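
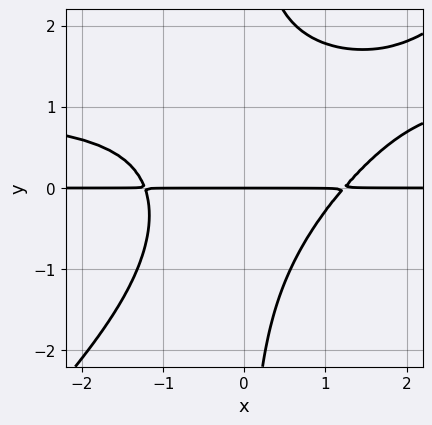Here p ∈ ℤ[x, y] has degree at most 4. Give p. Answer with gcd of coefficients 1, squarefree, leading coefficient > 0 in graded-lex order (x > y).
2*x^2*y^2 - 2*x*y^3 - 2*x^2*y + x*y^2 + 3*y

First, degree: a generic line meets the curve in up to 4 points, so deg p = 4.
Then, checking where it meets the axes: it meets the y-axis at y = 0 (among the integer gridlines); every point of the x-axis in the box is on the curve.
Finally, together with the visible shape, these determine p as stated.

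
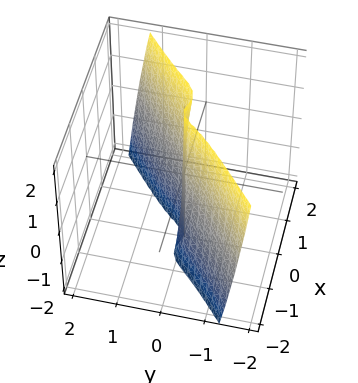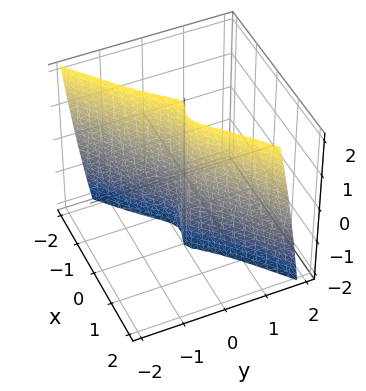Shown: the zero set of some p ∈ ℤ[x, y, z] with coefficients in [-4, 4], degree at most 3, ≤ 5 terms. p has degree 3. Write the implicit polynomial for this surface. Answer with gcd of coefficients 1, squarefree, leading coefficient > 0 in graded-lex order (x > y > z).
(a) Degree: no degree-2 surface has this shape, so deg p = 3.
(b) From the visible intercepts: the visible z-axis segment lies entirely on the surface; one x-axis crossing is at x = 0; one y-axis crossing is at y = 0.
(c) Putting this together gives p.

3*x^3 - 2*x^2*y - x^2*z - 3*y^3 - y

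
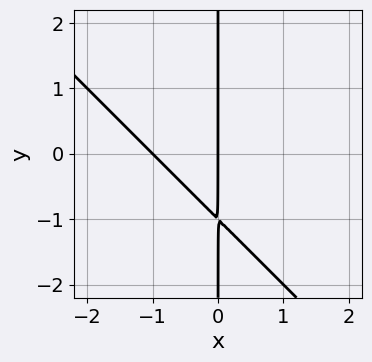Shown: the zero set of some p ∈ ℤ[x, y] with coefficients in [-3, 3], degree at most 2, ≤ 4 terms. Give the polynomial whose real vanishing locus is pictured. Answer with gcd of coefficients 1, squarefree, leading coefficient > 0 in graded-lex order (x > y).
x^2 + x*y + x

1. deg p = 2. The shape is more complex than any degree-1 curve.
2. Reading off the gridlines: the visible y-axis segment lies entirely on the curve; among the integer gridlines, it crosses the x-axis at x ∈ {-1, 0}.
3. Solving for integer coefficients yields p as stated.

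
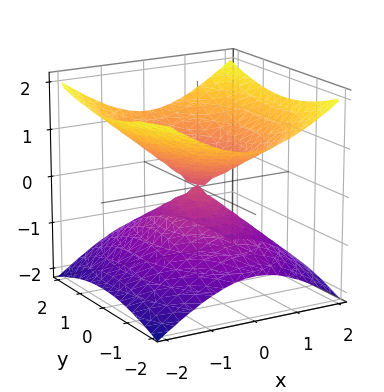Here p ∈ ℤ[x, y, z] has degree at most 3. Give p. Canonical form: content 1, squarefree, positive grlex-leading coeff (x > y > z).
1. Degree: two nappes meeting at a single point; a quadric, so deg p = 2.
2. Symmetries: it's symmetric under y → −y, forcing even powers of y; mirror symmetry x ↦ −x ⇒ only even powers of x; the z ↦ −z reflection is a symmetry, so z appears only in even powers.
3. From the axis intercepts and sections: one x-axis crossing is at x = 0; it meets the z-axis at z = 0 (among the integer gridlines); it meets the y-axis at y = 0 (among the integer gridlines).
4. Assembling these constraints gives the stated polynomial.

2*x^2 + y^2 - 3*z^2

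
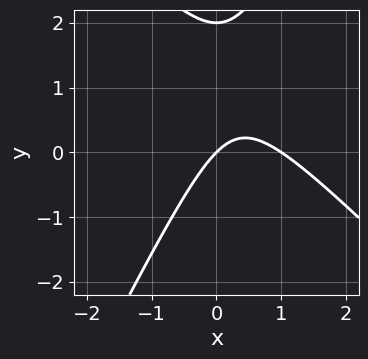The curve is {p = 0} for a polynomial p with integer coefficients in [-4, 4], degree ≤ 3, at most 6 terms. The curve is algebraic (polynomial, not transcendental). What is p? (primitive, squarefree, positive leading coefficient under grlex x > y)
1. Degree: the shape is more complex than any degree-1 curve, so deg p = 2.
2. From the axis intercepts and sections: the x-axis gridline crossings are at x ∈ {0, 1}; among the integer gridlines, it crosses the y-axis at y ∈ {0, 2}.
3. Fitting integer coefficients to these (and the overall shape) gives p.

2*x^2 + x*y - y^2 - 2*x + 2*y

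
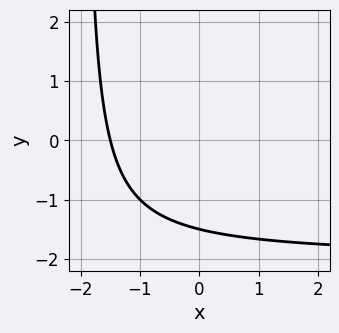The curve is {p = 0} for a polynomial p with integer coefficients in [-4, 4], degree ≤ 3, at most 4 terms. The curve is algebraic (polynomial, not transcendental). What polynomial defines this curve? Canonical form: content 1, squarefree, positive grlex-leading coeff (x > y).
x*y + 2*x + 2*y + 3

1. The degree is 2 — a generic line meets the curve in up to 2 points.
2. Matching integer coefficients to the picture gives p.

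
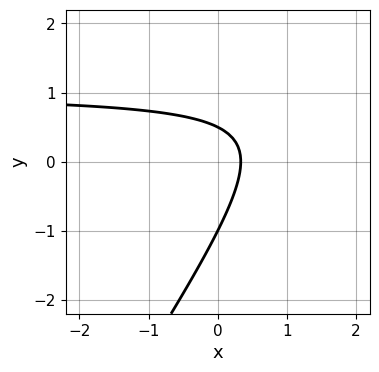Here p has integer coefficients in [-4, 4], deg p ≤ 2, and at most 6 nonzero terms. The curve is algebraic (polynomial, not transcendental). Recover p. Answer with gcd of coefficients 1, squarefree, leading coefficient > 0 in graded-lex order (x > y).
1. The degree is 2 — the shape is more complex than any degree-1 curve.
2. Checking where it meets the axes: it meets the y-axis at y = -1 (among the integer gridlines).
3. Fitting integer coefficients to these (and the overall shape) gives p.

3*x*y - 2*y^2 - 3*x - y + 1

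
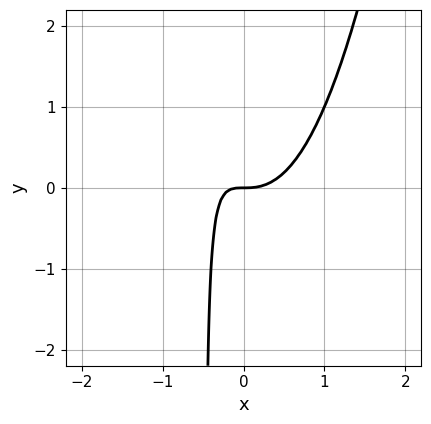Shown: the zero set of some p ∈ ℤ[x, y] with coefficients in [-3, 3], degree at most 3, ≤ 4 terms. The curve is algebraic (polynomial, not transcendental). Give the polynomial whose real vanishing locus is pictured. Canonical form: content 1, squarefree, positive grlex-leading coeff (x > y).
First, the degree is 3 — no degree-2 curve has this shape.
Next, reading off the gridlines: one x-axis crossing is at x = 0; it meets the y-axis at y = 0 (among the integer gridlines).
Finally, the integer polynomial consistent with all of this is the stated p.

3*x^3 - 2*x*y - y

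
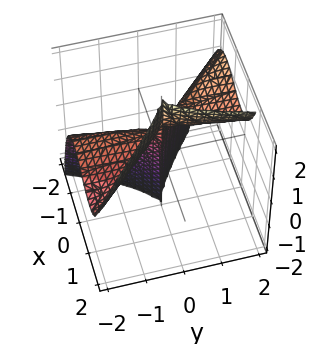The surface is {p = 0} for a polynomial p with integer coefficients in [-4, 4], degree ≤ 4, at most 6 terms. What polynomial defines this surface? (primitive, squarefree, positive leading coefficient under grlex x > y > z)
3*x^3 + 3*x^2*y - 2*y^2*z + 2*y^2

The degree is 3 — the shape is more complex than any degree-2 surface.
Checking where it meets the axes: it meets the x-axis at x = 0 (among the integer gridlines); it meets the y-axis at y = 0 (among the integer gridlines); the visible z-axis segment lies entirely on the surface.
Assembling these constraints gives the stated polynomial.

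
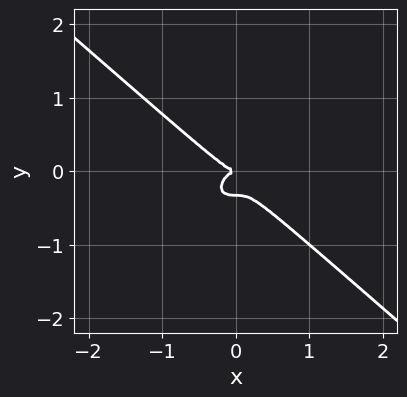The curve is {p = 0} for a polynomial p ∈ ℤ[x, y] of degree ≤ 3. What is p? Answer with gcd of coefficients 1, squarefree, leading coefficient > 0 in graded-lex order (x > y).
deg p = 3.
From the axis intercepts and sections: it meets the y-axis at y = 0 (among the integer gridlines); one x-axis crossing is at x = 0.
Matching integer coefficients to the picture gives p.

2*x^3 + 3*y^3 + y^2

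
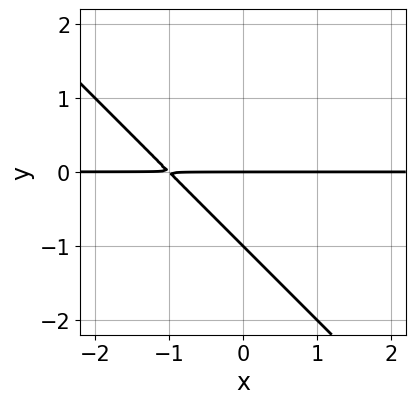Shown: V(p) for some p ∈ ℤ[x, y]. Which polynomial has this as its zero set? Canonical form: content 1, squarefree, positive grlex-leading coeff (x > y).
x*y + y^2 + y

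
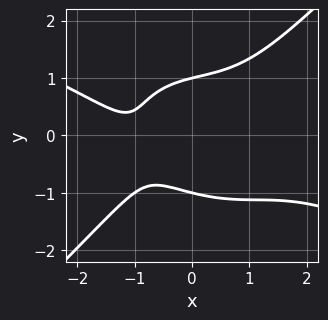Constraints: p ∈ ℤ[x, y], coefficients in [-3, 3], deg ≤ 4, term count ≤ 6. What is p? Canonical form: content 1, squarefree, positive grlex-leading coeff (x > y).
First, degree: a generic line meets the curve in up to 4 points, so deg p = 4.
Then, observable constraints: among the integer gridlines, it crosses the y-axis at y ∈ {-1, 1}; no x-intercept at any integer in the box.
Finally, the integer polynomial consistent with all of this is the stated p.

x^4 + 2*x^3*y - 3*y^4 + 3*x + 3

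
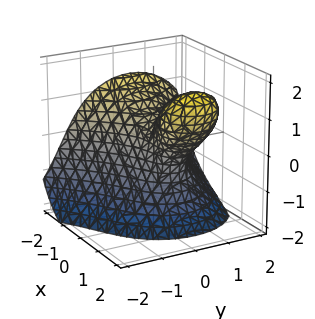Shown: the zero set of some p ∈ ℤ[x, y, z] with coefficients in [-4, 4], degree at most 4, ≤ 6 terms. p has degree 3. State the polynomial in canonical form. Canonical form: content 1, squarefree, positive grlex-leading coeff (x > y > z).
x^3 + z^3 - 3*x*z + 3*y^2 - 3*y

The degree is 3 — a generic line meets the surface in up to 3 points.
Reading off the gridlines: the y-axis gridline crossings are at y ∈ {0, 1}; it meets the x-axis at x = 0 (among the integer gridlines).
The integer polynomial consistent with all of this is the stated p.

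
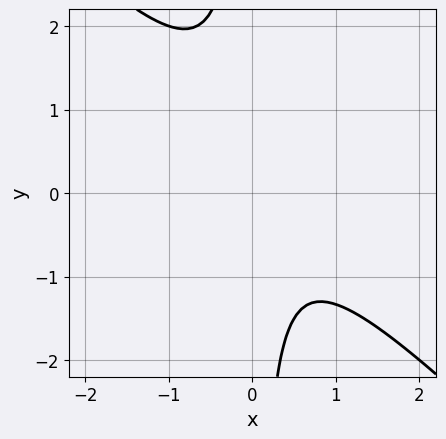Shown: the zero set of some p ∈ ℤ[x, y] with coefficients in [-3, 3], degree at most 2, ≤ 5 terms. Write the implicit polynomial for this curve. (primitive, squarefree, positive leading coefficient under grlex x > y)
First, the degree is 2 — the shape is more complex than any degree-1 curve.
Then, observable constraints: no x-intercept at any integer in the box; it misses every integer gridline on the y-axis.
Finally, solving for integer coefficients yields p as stated.

3*x^2 + 3*x*y - x + 2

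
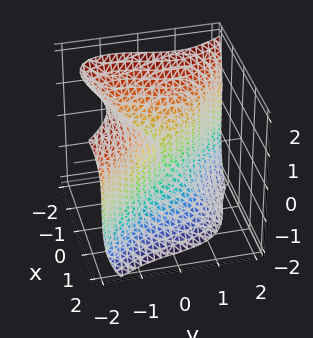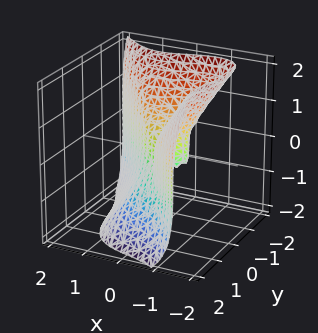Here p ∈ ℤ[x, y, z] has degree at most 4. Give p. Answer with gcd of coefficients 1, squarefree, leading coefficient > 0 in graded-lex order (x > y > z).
3*x^3 + 2*y^3 + z^3 + 3*x*y

Degree: no degree-2 surface has this shape, so deg p = 3.
From the axis intercepts and sections: it crosses the z-axis at the gridline z = 0; it crosses the x-axis at the gridline x = 0; it meets the y-axis at y = 0 (among the integer gridlines).
Putting this together gives p.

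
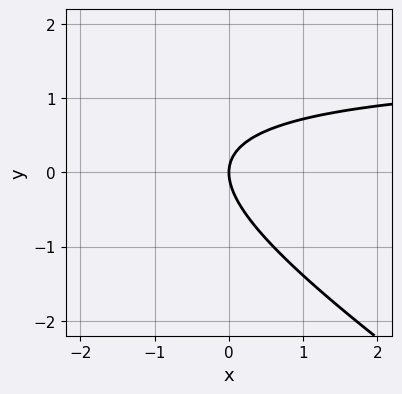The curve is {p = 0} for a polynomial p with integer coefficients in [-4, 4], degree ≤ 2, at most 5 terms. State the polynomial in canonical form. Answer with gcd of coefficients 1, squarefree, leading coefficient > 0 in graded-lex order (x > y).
2*x*y + 3*y^2 - 3*x

First, degree: the shape is more complex than any degree-1 curve, so deg p = 2.
Then, from the axis intercepts and sections: it meets the x-axis at x = 0 (among the integer gridlines); it meets the y-axis at y = 0 (among the integer gridlines).
Finally, fitting integer coefficients to these (and the overall shape) gives p.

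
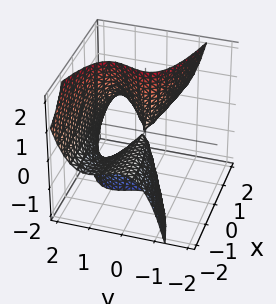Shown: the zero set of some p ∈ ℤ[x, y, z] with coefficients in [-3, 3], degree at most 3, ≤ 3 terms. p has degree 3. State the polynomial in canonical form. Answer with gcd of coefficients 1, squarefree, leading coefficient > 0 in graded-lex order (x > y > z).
1. The degree is 3 — a generic line meets the surface in up to 3 points.
2. From the visible intercepts: the visible x-axis segment lies entirely on the surface; the visible z-axis segment lies entirely on the surface.
3. Putting this together gives p.

2*y^3 + 2*x*z - 3*y^2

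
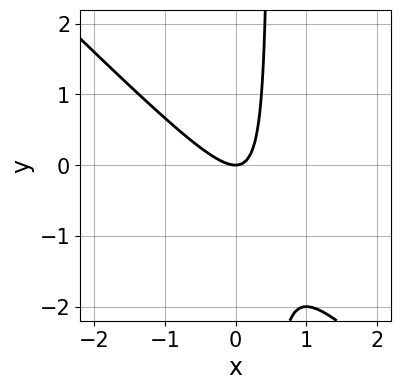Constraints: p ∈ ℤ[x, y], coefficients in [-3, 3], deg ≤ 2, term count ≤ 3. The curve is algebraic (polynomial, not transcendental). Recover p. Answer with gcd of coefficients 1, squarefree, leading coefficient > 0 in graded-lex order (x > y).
2*x^2 + 2*x*y - y

(a) deg p = 2. A generic line meets the curve in up to 2 points.
(b) Observable constraints: it crosses the x-axis at the gridline x = 0; it crosses the y-axis at the gridline y = 0.
(c) These observations pin down the coefficients.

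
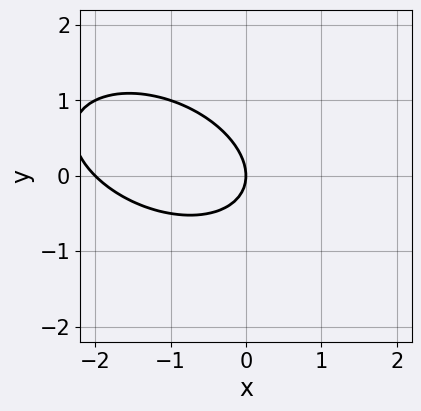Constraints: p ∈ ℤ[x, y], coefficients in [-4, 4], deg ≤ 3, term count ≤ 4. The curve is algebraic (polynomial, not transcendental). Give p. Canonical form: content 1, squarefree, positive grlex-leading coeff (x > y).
(a) The degree is 2 — the shape is more complex than any degree-1 curve.
(b) Against the integer gridlines: among the integer gridlines, it crosses the x-axis at x ∈ {-2, 0}; it crosses the y-axis at the gridline y = 0.
(c) The integer polynomial consistent with all of this is the stated p.

x^2 + x*y + 2*y^2 + 2*x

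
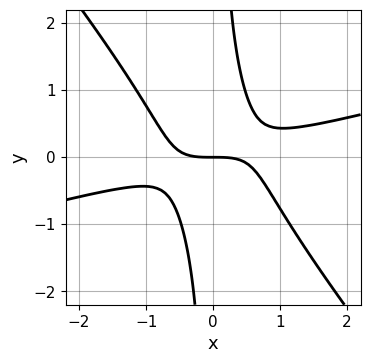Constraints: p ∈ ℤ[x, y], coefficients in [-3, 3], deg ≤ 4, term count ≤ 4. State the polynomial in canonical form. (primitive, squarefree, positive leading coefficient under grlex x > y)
First, degree: the shape is more complex than any degree-2 curve, so deg p = 3.
Then, against the integer gridlines: one x-axis crossing is at x = 0; it crosses the y-axis at the gridline y = 0.
Finally, putting this together gives p.

x^3 - 3*x^2*y - 3*x*y^2 + 2*y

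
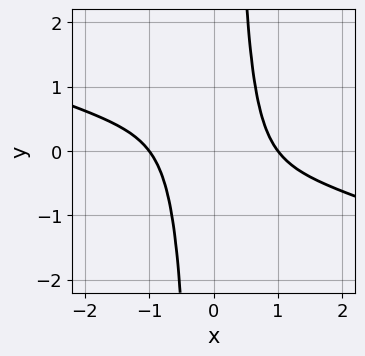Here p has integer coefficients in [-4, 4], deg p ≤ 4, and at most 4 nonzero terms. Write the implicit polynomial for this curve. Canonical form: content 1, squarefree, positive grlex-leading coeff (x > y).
(a) Degree: a generic line meets the curve in up to 4 points, so deg p = 4.
(b) Observable constraints: it misses every integer gridline on the y-axis; the x-axis gridline crossings are at x ∈ {-1, 1}.
(c) Assembling these constraints gives the stated polynomial.

x^4 + 3*x^3*y - 1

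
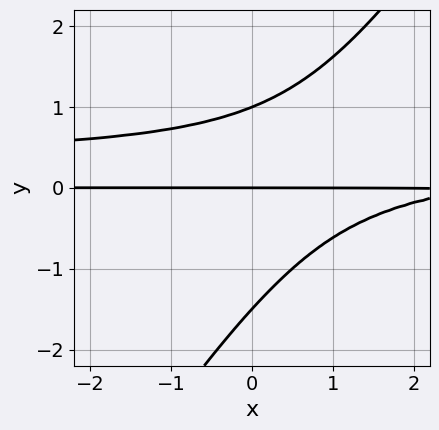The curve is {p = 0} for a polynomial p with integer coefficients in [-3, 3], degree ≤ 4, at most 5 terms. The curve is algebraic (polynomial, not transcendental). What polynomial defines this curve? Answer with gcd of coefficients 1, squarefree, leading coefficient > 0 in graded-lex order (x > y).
Degree: the shape is more complex than any degree-2 curve, so deg p = 3.
Reading off the gridlines: among the integer gridlines, it crosses the y-axis at y ∈ {0, 1}; every point of the x-axis in the box is on the curve.
Fitting integer coefficients to these (and the overall shape) gives p.

3*x*y^2 - 2*y^3 - x*y - y^2 + 3*y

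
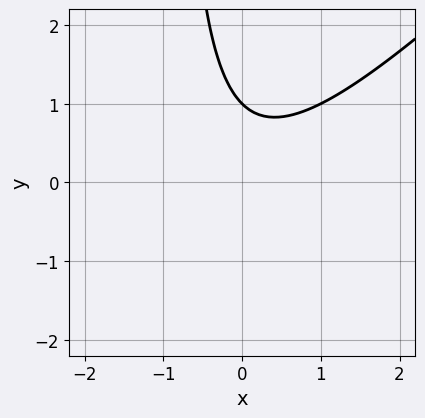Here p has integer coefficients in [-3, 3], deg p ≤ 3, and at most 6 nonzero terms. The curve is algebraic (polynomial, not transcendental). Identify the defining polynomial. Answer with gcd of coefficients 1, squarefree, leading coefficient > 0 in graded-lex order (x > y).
First, degree: the shape is more complex than any degree-1 curve, so deg p = 2.
Then, from the axis intercepts and sections: it misses every integer gridline on the x-axis; it crosses the y-axis at the gridline y = 1.
Finally, matching integer coefficients to the picture gives p.

x^2 - x*y - y + 1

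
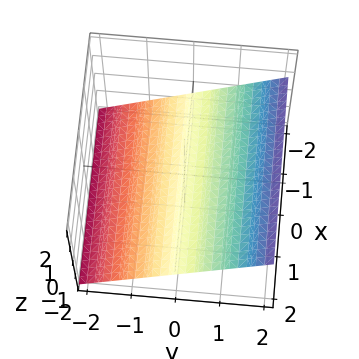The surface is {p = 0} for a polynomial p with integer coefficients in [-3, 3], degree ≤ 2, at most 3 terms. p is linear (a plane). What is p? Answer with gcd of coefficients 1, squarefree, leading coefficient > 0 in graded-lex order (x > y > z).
First, deg p = 1. Every cross-section is a straight line — this is a plane.
Then, from the visible intercepts: it crosses the y-axis at the gridline y = 1; it misses every integer gridline on the x-axis.
Finally, assembling these constraints gives the stated polynomial.

2*y - 3*z - 2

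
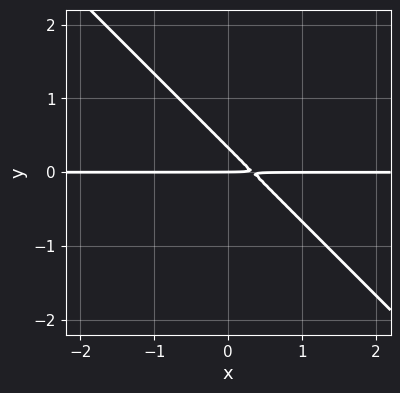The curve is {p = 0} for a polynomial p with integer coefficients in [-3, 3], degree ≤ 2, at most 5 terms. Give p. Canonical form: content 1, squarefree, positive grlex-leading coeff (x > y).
First, the degree is 2 — the shape is more complex than any degree-1 curve.
Then, from the axis intercepts and sections: the visible x-axis segment lies entirely on the curve; one y-axis crossing is at y = 0.
Finally, the integer polynomial consistent with all of this is the stated p.

3*x*y + 3*y^2 - y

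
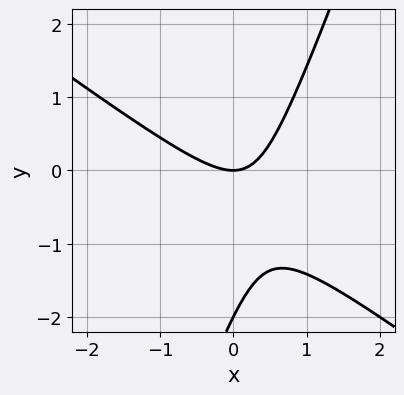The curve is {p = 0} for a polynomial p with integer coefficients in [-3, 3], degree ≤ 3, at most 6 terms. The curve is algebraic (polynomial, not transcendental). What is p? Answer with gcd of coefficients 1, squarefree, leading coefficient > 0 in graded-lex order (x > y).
1. The degree is 2 — a generic line meets the curve in up to 2 points.
2. Reading off the gridlines: it crosses the x-axis at the gridline x = 0; the y-axis gridline crossings are at y ∈ {-2, 0}.
3. Fitting integer coefficients to these (and the overall shape) gives p.

2*x^2 + 2*x*y - y^2 - 2*y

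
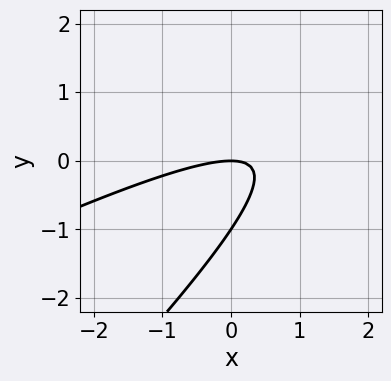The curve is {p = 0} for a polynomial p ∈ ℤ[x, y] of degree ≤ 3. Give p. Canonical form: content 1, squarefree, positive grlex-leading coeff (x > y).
x^2 - 3*x*y + 2*y^2 + 2*y

First, deg p = 2. A generic line meets the curve in up to 2 points.
Next, against the integer gridlines: among the integer gridlines, it crosses the y-axis at y ∈ {-1, 0}; it crosses the x-axis at the gridline x = 0.
Finally, together with the visible shape, these determine p as stated.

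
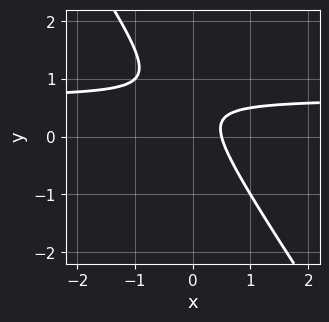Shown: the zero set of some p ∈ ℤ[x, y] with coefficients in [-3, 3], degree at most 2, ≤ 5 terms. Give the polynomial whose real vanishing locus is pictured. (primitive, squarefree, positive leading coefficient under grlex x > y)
3*x*y + 2*y^2 - 2*x - 2*y + 1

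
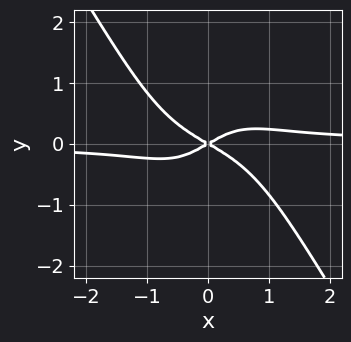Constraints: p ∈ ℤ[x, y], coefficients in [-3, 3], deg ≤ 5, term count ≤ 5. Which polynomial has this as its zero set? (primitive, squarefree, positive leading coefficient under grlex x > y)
Degree: a generic line meets the curve in up to 4 points, so deg p = 4.
Checking where it meets the axes: it crosses the y-axis at the gridline y = 0; one x-axis crossing is at x = 0.
Matching integer coefficients to the picture gives p.

3*x^3*y + 2*x^2*y^2 - x^2 + 3*y^2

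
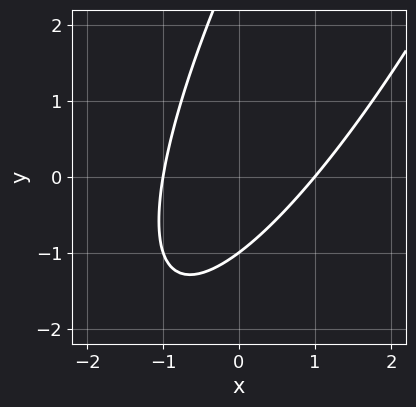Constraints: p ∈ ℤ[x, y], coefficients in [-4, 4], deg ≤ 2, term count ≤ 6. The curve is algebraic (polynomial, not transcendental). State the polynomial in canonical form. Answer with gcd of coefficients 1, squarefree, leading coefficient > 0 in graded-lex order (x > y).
3*x^2 - 3*x*y + y^2 - 2*y - 3

deg p = 2. No degree-1 curve has this shape.
From the visible intercepts: the x-axis gridline crossings are at x ∈ {-1, 1}; it meets the y-axis at y = -1 (among the integer gridlines).
Assembling these constraints gives the stated polynomial.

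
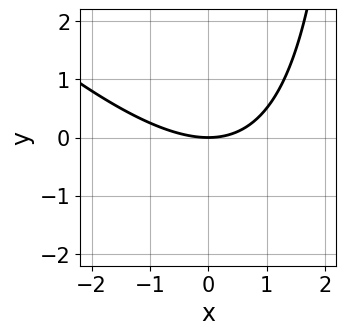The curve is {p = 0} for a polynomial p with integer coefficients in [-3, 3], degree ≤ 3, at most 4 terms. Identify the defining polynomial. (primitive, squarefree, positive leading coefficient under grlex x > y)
1. The degree is 2 — no degree-1 curve has this shape.
2. Observable constraints: it meets the y-axis at y = 0 (among the integer gridlines); it meets the x-axis at x = 0 (among the integer gridlines).
3. Assembling these constraints gives the stated polynomial.

x^2 + x*y - 3*y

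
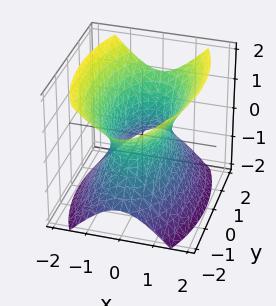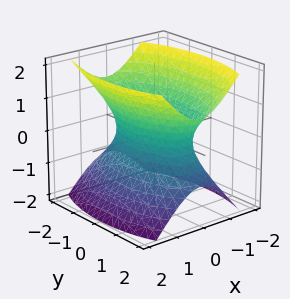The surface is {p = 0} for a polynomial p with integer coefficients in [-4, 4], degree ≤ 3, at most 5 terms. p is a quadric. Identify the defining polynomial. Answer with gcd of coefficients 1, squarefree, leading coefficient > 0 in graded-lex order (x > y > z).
First, degree: an hourglass — one-sheet hyperboloid; a quadric, so deg p = 2.
Then, symmetries: mirror symmetry z ↦ −z ⇒ only even powers of z; mirror symmetry y ↦ −y ⇒ only even powers of y; the x ↦ −x reflection is a symmetry, so x appears only in even powers.
Then, observable constraints: no z-intercept at any integer in the box.
Finally, assembling these constraints gives the stated polynomial.

3*x^2 + y^2 - 2*z^2 - 2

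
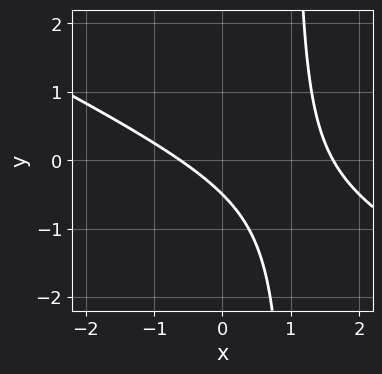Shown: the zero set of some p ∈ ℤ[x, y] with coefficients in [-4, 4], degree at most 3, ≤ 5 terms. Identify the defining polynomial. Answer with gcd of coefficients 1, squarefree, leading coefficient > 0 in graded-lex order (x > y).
x^2 + 2*x*y - x - 2*y - 1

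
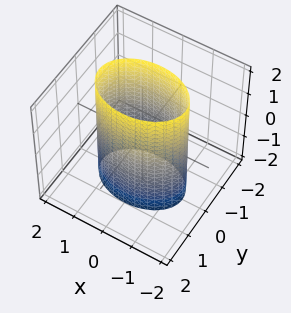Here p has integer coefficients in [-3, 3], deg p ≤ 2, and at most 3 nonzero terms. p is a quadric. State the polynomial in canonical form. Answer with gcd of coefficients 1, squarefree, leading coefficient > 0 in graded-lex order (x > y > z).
x^2 + 2*y^2 - 2

1. deg p = 2. A cylinder; a quadric.
2. Symmetries: mirror symmetry y ↦ −y ⇒ only even powers of y; mirror symmetry x ↦ −x ⇒ only even powers of x; it's symmetric under z → −z, forcing even powers of z.
3. Reading off the gridlines: the y-axis gridline crossings are at y ∈ {-1, 1}; it misses every integer gridline on the z-axis.
4. Matching integer coefficients to the picture gives p.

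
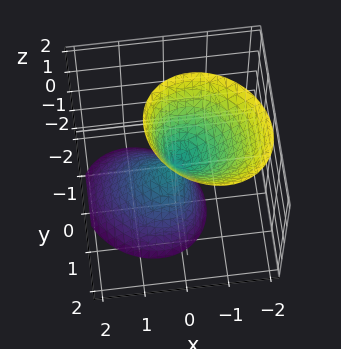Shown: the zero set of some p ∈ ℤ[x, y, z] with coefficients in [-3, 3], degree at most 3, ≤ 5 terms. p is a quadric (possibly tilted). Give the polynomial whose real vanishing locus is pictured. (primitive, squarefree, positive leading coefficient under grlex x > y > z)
First, I count 2 distinct pieces.
Next, the degree is 2 — the shape is more complex than any degree-1 surface.
Then, against the integer gridlines: it crosses the y-axis at the gridline y = 0; one z-axis crossing is at z = 0; it crosses the x-axis at the gridline x = 0.
Finally, these observations pin down the coefficients.

3*x^2 + x*y + 2*x*z + 3*y^2 - z^2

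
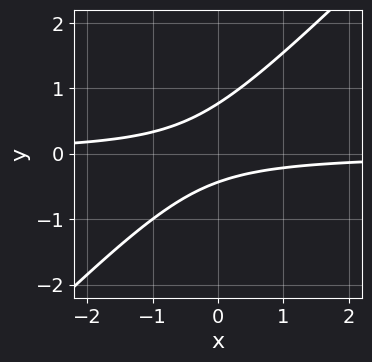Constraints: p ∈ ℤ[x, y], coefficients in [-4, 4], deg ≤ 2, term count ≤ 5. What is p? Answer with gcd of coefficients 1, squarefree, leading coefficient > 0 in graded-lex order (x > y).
3*x*y - 3*y^2 + y + 1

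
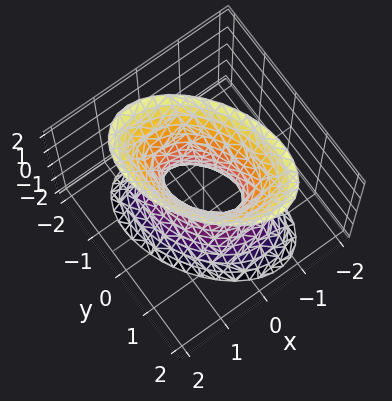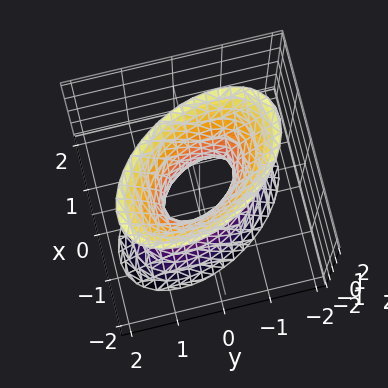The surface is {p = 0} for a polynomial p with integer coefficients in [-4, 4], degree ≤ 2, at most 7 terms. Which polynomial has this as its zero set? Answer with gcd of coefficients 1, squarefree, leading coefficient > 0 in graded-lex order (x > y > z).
3*x^2 + 2*x*y + 2*y^2 - z^2 - 1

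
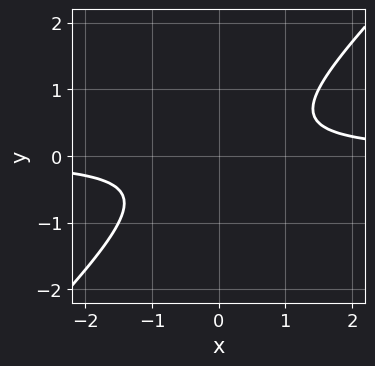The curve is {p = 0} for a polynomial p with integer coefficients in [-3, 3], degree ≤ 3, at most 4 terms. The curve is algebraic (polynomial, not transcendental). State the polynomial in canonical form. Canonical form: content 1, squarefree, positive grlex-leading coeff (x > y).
2*x*y - 2*y^2 - 1

(a) The degree is 2 — no degree-1 curve has this shape.
(b) Against the integer gridlines: no y-intercept at any integer in the box; the curve avoids every integer x-axis point in the box.
(c) The integer polynomial consistent with all of this is the stated p.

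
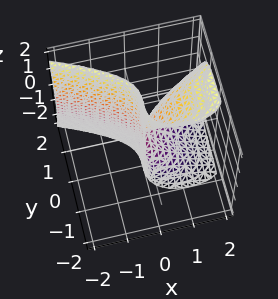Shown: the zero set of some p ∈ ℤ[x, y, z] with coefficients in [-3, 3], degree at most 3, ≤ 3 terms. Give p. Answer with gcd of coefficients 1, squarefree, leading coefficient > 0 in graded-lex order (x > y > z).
First, the degree is 3 — the shape is more complex than any degree-2 surface.
Next, from the visible intercepts: every point of the z-axis in the box is on the surface; it meets the y-axis at y = 0 (among the integer gridlines); it crosses the x-axis at the gridline x = 0.
Finally, assembling these constraints gives the stated polynomial.

x*z^2 + 3*y^3 - 2*x^2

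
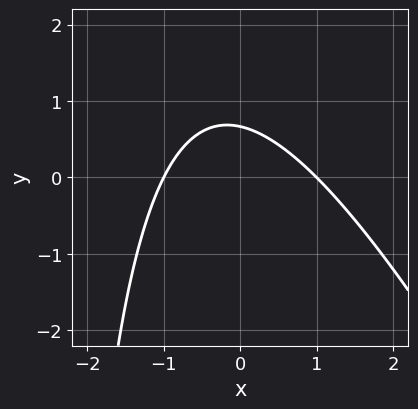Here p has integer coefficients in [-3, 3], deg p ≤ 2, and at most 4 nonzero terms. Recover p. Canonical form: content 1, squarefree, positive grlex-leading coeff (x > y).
1. deg p = 2. A generic line meets the curve in up to 2 points.
2. Checking where it meets the axes: the x-axis gridline crossings are at x ∈ {-1, 1}.
3. Fitting integer coefficients to these (and the overall shape) gives p.

2*x^2 + x*y + 3*y - 2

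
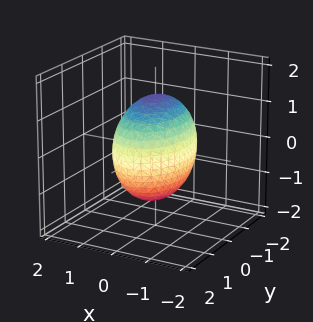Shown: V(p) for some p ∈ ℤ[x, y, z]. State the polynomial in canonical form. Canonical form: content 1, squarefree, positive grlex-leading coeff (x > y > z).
2*x^2 + y^2 + z^2 - 2

The degree is 2 — bounded and convex; a quadric.
Symmetries: mirror symmetry y ↦ −y ⇒ only even powers of y; the z ↦ −z reflection is a symmetry, so z appears only in even powers; mirror symmetry x ↦ −x ⇒ only even powers of x.
Against the integer gridlines: the x-axis gridline crossings are at x ∈ {-1, 1}.
Assembling these constraints gives the stated polynomial.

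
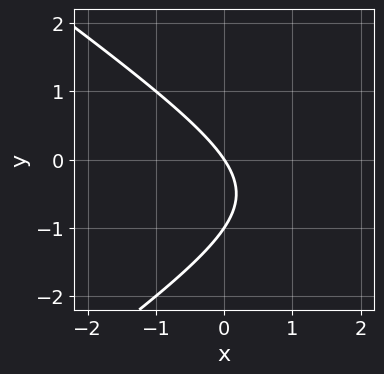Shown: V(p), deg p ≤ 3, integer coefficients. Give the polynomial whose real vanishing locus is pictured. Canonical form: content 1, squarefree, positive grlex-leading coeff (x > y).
First, deg p = 2. A generic line meets the curve in up to 2 points.
Then, reading off the gridlines: it meets the x-axis at x = 0 (among the integer gridlines); the y-axis gridline crossings are at y ∈ {-1, 0}.
Finally, these observations pin down the coefficients.

x^2 - 2*y^2 - 3*x - 2*y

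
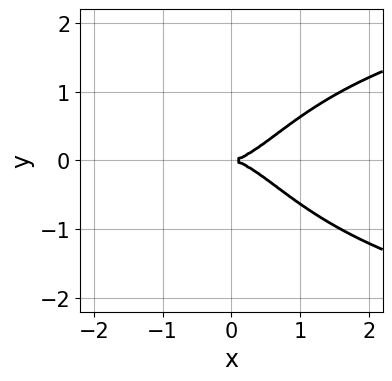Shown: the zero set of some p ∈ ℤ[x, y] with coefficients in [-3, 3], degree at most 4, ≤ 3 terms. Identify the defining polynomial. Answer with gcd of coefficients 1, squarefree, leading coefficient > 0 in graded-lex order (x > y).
The degree is 4 — a generic line meets the curve in up to 4 points.
Symmetries: it's symmetric under y → −y, forcing even powers of y.
Against the integer gridlines: it meets the y-axis at y = 0 (among the integer gridlines); one x-axis crossing is at x = 0.
Matching integer coefficients to the picture gives p.

2*x^2*y^2 - 2*x^3 + 3*y^2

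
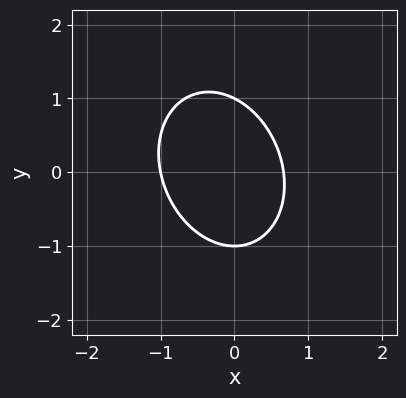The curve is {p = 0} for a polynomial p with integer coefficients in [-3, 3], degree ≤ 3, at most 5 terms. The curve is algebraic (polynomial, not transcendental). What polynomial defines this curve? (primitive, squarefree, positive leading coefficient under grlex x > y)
3*x^2 + x*y + 2*y^2 + x - 2

1. Degree: a generic line meets the curve in up to 2 points, so deg p = 2.
2. From the visible intercepts: the y-axis gridline crossings are at y ∈ {-1, 1}; one x-axis crossing is at x = -1.
3. Fitting integer coefficients to these (and the overall shape) gives p.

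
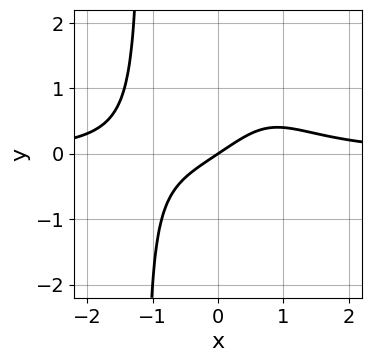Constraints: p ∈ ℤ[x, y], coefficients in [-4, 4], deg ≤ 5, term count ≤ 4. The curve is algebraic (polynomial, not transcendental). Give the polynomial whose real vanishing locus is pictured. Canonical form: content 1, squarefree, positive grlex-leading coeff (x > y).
2*x^3*y - 2*x + 3*y

The degree is 4 — no degree-3 curve has this shape.
Reading off the gridlines: it meets the x-axis at x = 0 (among the integer gridlines); it crosses the y-axis at the gridline y = 0.
Together with the visible shape, these determine p as stated.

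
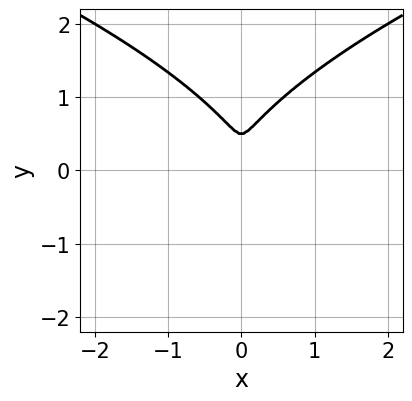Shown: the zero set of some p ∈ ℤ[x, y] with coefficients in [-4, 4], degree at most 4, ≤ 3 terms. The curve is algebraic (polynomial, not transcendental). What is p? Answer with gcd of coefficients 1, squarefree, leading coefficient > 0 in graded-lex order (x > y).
1. Degree: no degree-2 curve has this shape, so deg p = 3.
2. Symmetries: mirror symmetry x ↦ −x ⇒ only even powers of x.
3. Putting this together gives p.

2*y^3 - 3*x^2 - y^2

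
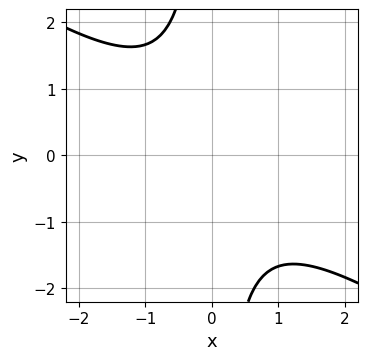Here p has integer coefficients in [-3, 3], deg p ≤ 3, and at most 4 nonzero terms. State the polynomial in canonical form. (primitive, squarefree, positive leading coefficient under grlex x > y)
First, degree: a generic line meets the curve in up to 2 points, so deg p = 2.
Then, against the integer gridlines: no x-intercept at any integer in the box; it misses every integer gridline on the y-axis.
Finally, the integer polynomial consistent with all of this is the stated p.

2*x^2 + 3*x*y + 3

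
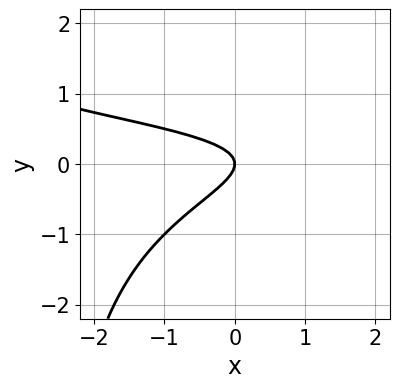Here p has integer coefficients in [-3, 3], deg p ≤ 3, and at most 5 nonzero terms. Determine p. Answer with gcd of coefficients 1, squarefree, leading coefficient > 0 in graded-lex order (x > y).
x*y^2 - x*y + 3*y^2 + x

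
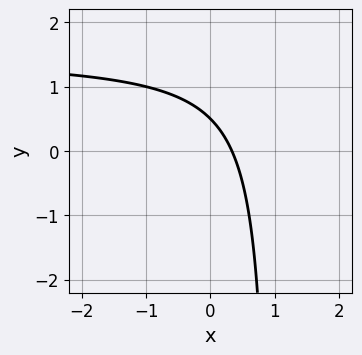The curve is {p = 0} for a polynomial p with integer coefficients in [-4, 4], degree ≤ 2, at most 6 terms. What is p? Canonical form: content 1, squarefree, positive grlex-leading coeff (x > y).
2*x*y - 3*x - 2*y + 1

First, degree: a generic line meets the curve in up to 2 points, so deg p = 2.
Finally, solving for integer coefficients yields p as stated.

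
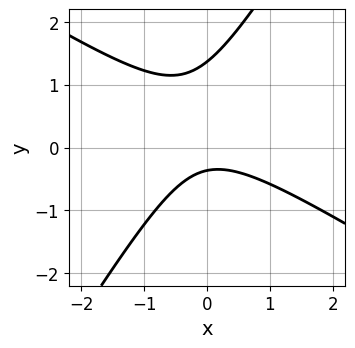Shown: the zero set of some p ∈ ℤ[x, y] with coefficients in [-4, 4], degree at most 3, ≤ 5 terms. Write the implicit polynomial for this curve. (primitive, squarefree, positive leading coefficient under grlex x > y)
1. deg p = 2.
2. Checking where it meets the axes: it misses every integer gridline on the x-axis.
3. Together with the visible shape, these determine p as stated.

2*x^2 + 2*x*y - 2*y^2 + 2*y + 1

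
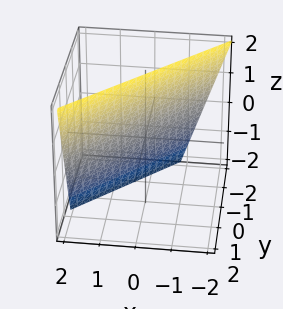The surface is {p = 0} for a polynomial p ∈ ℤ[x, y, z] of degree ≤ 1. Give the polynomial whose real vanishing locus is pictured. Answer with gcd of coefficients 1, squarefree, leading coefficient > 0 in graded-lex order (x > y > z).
First, degree: every cross-section is a straight line — this is a plane, so deg p = 1.
Then, from the axis intercepts and sections: it crosses the z-axis at the gridline z = 2.
Finally, matching integer coefficients to the picture gives p.

3*x - 3*y + z - 2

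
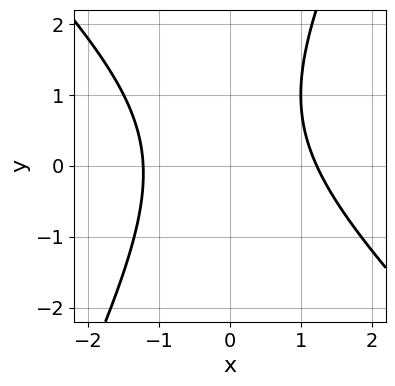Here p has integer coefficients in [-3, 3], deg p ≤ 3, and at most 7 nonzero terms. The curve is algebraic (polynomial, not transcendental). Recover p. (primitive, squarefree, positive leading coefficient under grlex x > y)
2*x^2 + x*y - y^2 + y - 3

(a) The degree is 2 — no degree-1 curve has this shape.
(b) Against the integer gridlines: it misses every integer gridline on the y-axis.
(c) The integer polynomial consistent with all of this is the stated p.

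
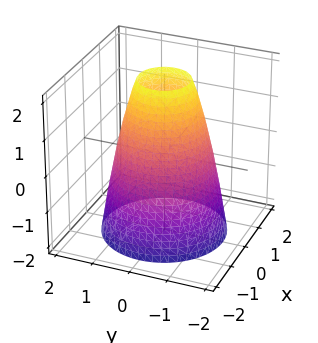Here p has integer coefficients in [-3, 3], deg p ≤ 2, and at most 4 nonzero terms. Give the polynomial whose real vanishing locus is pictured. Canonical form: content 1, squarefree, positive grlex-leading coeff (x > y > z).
2*x^2 + 2*y^2 + z - 3

deg p = 2. No degree-1 surface has this shape.
Symmetry: the z-axis is an axis of rotation, so x and y enter only as x² + y².
From the visible intercepts: a circular section at z = -2 has radius between 1 and 2; it misses every integer gridline on the z-axis.
Matching integer coefficients to the picture gives p.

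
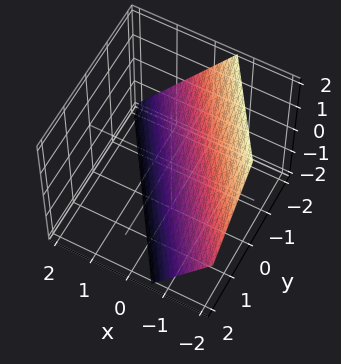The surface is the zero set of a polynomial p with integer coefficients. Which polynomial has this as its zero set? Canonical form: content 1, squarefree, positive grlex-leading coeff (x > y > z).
1. deg p = 1.
2. Against the integer gridlines: it crosses the y-axis at the gridline y = -1; one z-axis crossing is at z = -1.
3. Putting this together gives p.

3*x + 2*y + 2*z + 2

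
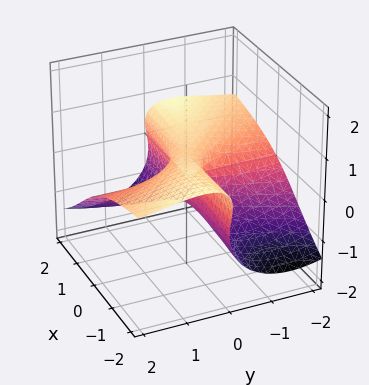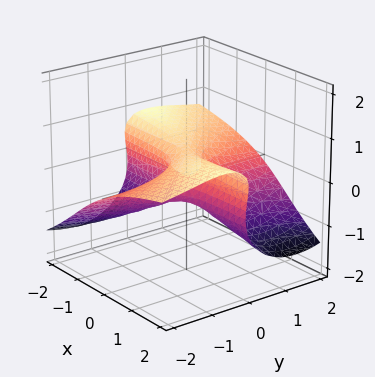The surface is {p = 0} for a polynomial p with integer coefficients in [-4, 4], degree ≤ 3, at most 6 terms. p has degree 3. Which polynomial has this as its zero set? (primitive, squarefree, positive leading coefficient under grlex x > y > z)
2*x*y*z - 3*y^2*z - 3*z^3 - 3*x*y + z

1. Degree: the shape is more complex than any degree-2 surface, so deg p = 3.
2. Checking where it meets the axes: the visible x-axis segment lies entirely on the surface; one z-axis crossing is at z = 0.
3. Fitting integer coefficients to these (and the overall shape) gives p.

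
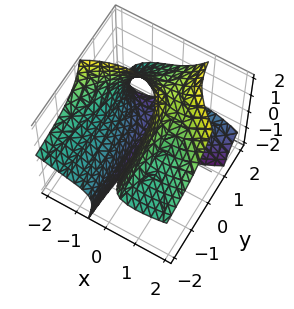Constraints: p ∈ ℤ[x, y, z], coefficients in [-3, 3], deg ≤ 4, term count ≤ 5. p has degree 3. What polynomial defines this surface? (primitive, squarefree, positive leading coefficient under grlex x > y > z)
x^3 + 3*x*y*z - y*z^2 - 3*x*z + 2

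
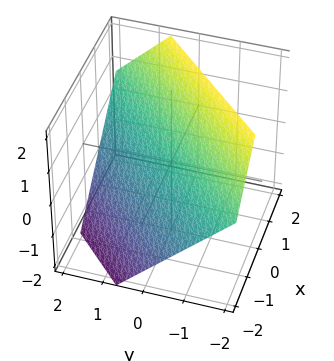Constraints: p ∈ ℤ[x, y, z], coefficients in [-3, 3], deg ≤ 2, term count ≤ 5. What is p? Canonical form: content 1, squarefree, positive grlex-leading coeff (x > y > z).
(a) deg p = 1. The surface is flat (a plane).
(b) Putting this together gives p.

3*x - 3*y - 3*z + 2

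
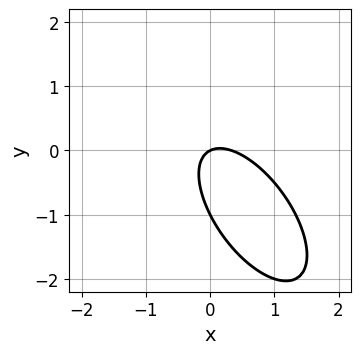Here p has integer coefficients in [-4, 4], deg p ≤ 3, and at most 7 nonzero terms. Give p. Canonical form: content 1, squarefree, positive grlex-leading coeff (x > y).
deg p = 2. A generic line meets the curve in up to 2 points.
Observable constraints: among the integer gridlines, it crosses the y-axis at y ∈ {-1, 0}; it crosses the x-axis at the gridline x = 0.
Fitting integer coefficients to these (and the overall shape) gives p.

3*x^2 + 3*x*y + 2*y^2 - x + 2*y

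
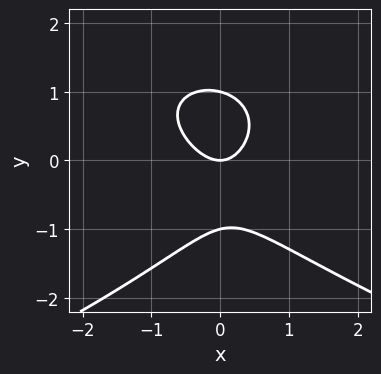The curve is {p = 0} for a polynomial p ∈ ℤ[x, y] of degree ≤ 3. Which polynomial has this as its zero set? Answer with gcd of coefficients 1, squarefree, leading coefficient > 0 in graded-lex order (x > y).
First, deg p = 3. A generic line meets the curve in up to 3 points.
Next, checking where it meets the axes: one x-axis crossing is at x = 0; among the integer gridlines, it crosses the y-axis at y ∈ {-1, 0, 1}.
Finally, assembling these constraints gives the stated polynomial.

2*y^3 + 3*x^2 + x*y - 2*y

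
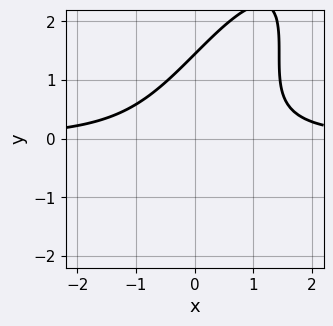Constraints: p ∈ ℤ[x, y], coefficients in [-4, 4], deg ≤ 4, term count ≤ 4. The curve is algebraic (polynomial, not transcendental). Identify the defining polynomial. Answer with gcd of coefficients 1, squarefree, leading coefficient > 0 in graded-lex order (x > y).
3*x^2*y - 3*x*y^2 + y^3 - 3

First, deg p = 3. No degree-2 curve has this shape.
Then, from the visible intercepts: no x-intercept at any integer in the box.
Finally, putting this together gives p.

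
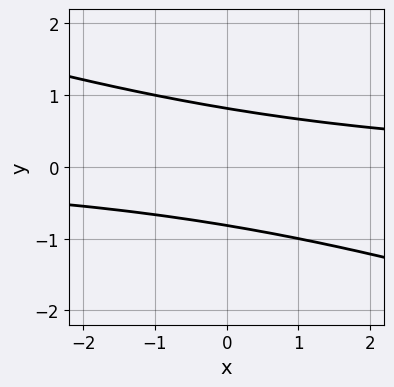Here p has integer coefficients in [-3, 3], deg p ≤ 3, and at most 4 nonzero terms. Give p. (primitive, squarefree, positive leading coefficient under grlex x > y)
x*y + 3*y^2 - 2

1. deg p = 2.
2. Checking where it meets the axes: it misses every integer gridline on the x-axis.
3. Together with the visible shape, these determine p as stated.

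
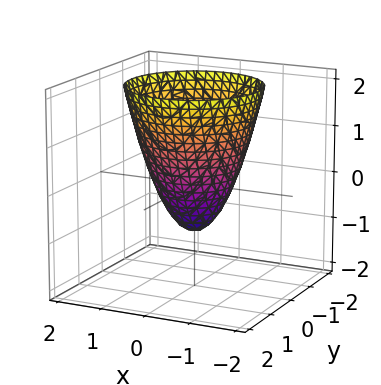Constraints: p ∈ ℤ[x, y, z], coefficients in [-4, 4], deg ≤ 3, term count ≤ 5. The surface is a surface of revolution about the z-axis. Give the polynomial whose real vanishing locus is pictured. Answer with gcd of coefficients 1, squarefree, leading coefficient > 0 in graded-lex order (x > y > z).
deg p = 2. A generic line meets the surface in up to 2 points.
Symmetries: the z-axis is an axis of rotation, so x and y enter only as x² + y².
Checking where it meets the axes: it crosses the z-axis at the gridline z = -1; a circular section at z = 0 has radius between 0 and 1.
The integer polynomial consistent with all of this is the stated p.

3*x^2 + 3*y^2 - 2*z - 2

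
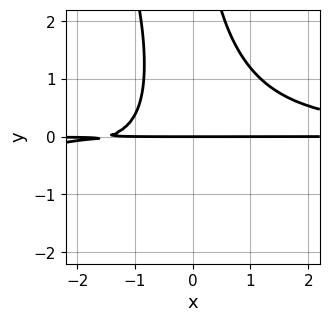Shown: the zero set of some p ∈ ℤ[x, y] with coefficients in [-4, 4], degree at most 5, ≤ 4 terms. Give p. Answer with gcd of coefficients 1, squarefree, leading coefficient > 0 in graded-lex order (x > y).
3*x^2*y^2 + x*y^3 - 2*x*y - 3*y

(a) deg p = 4.
(b) From the axis intercepts and sections: it crosses the y-axis at the gridline y = 0; every point of the x-axis in the box is on the curve.
(c) Assembling these constraints gives the stated polynomial.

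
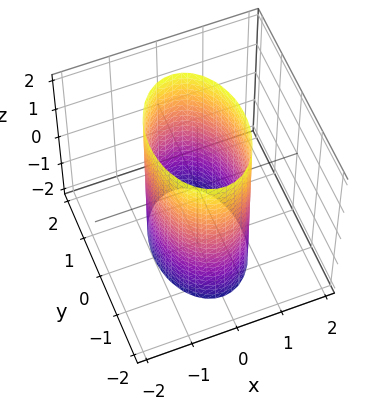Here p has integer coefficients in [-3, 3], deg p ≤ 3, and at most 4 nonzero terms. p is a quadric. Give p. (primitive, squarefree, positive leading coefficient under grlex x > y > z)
2*x^2 + y^2 - 2

1. Degree: constant cross-section along one axis; a quadric, so deg p = 2.
2. Symmetries: the y ↦ −y reflection is a symmetry, so y appears only in even powers; mirror symmetry x ↦ −x ⇒ only even powers of x; it's symmetric under z → −z, forcing even powers of z.
3. Reading off the gridlines: among the integer gridlines, it crosses the x-axis at x ∈ {-1, 1}; the surface avoids every integer z-axis point in the box.
4. Assembling these constraints gives the stated polynomial.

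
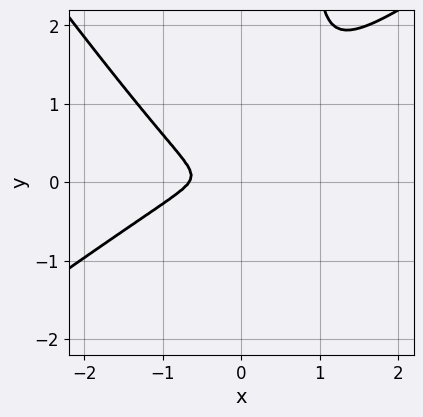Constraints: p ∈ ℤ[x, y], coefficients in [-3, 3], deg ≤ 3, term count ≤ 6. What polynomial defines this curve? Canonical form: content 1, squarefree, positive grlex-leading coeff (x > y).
3*x^3 - 2*x^2*y - 3*x*y^2 + 2*x^2 + 3*y^2

(a) deg p = 3. A generic line meets the curve in up to 3 points.
(b) Matching integer coefficients to the picture gives p.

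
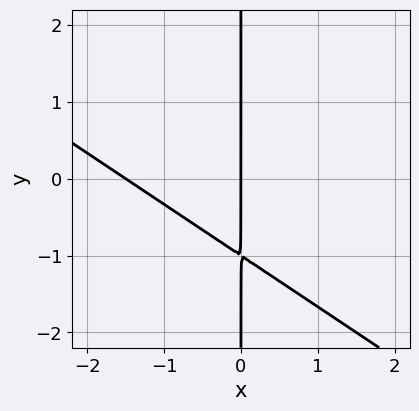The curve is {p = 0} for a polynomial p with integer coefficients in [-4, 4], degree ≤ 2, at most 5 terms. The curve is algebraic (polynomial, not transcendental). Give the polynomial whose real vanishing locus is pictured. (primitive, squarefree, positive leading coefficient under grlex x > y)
2*x^2 + 3*x*y + 3*x

(a) Degree: no degree-1 curve has this shape, so deg p = 2.
(b) Reading off the gridlines: it meets the x-axis at x = 0 (among the integer gridlines); every point of the y-axis in the box is on the curve.
(c) Solving for integer coefficients yields p as stated.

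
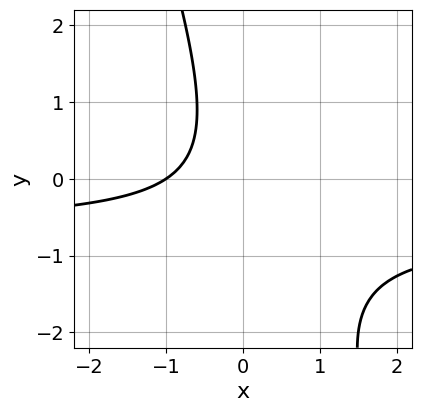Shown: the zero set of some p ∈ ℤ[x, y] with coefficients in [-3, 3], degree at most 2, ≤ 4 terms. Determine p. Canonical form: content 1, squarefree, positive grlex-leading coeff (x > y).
Degree: a generic line meets the curve in up to 2 points, so deg p = 2.
Against the integer gridlines: no y-intercept at any integer in the box; it crosses the x-axis at the gridline x = -1.
Assembling these constraints gives the stated polynomial.

3*x*y + y^2 + 2*x + 2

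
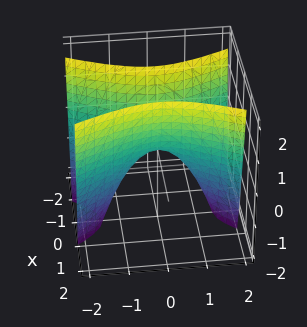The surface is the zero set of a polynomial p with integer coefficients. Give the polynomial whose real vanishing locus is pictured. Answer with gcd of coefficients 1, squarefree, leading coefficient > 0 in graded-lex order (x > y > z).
The degree is 2 — a hyperbolic paraboloid; a quadric.
Symmetries: mirror symmetry y ↦ −y ⇒ only even powers of y; mirror symmetry x ↦ −x ⇒ only even powers of x.
From the axis intercepts and sections: one z-axis crossing is at z = 0; one x-axis crossing is at x = 0.
These observations pin down the coefficients.

3*x^2 - y^2 - z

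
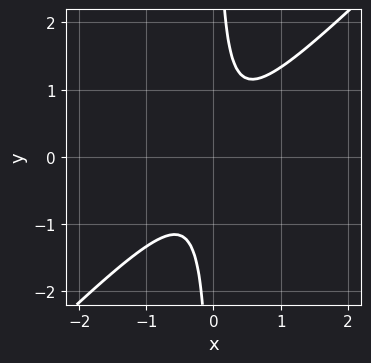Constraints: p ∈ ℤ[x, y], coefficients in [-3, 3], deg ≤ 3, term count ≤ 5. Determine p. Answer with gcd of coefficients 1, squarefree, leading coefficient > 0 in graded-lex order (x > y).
First, degree: no degree-1 curve has this shape, so deg p = 2.
Then, checking where it meets the axes: no x-intercept at any integer in the box; it misses every integer gridline on the y-axis.
Finally, fitting integer coefficients to these (and the overall shape) gives p.

3*x^2 - 3*x*y + 1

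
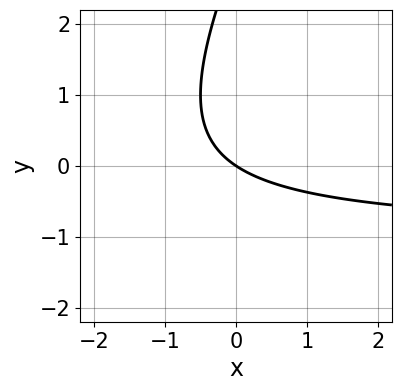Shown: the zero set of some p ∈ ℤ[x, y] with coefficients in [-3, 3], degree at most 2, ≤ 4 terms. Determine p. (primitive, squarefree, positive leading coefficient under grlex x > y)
2*x*y - y^2 + 2*x + 3*y

First, the degree is 2 — the shape is more complex than any degree-1 curve.
Then, reading off the gridlines: it crosses the y-axis at the gridline y = 0; one x-axis crossing is at x = 0.
Finally, the integer polynomial consistent with all of this is the stated p.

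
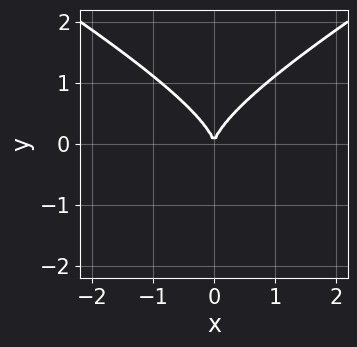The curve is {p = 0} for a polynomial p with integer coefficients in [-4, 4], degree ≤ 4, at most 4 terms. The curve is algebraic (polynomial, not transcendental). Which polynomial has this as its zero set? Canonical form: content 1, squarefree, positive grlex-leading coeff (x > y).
x^2*y - 3*y^3 + 3*x^2

The degree is 3 — no degree-2 curve has this shape.
Symmetries: the x ↦ −x reflection is a symmetry, so x appears only in even powers.
Reading off the gridlines: it meets the x-axis at x = 0 (among the integer gridlines); one y-axis crossing is at y = 0.
Together with the visible shape, these determine p as stated.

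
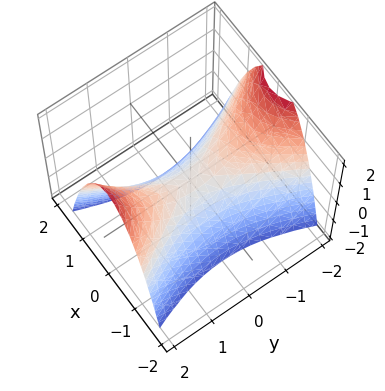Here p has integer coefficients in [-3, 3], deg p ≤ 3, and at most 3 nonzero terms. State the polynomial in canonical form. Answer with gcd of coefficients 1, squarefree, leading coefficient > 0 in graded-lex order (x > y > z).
1. Degree: a hyperbolic paraboloid; a quadric, so deg p = 2.
2. Symmetries: the x ↦ −x reflection is a symmetry, so x appears only in even powers; mirror symmetry y ↦ −y ⇒ only even powers of y.
3. Against the integer gridlines: it meets the x-axis at x = 0 (among the integer gridlines); one y-axis crossing is at y = 0; it crosses the z-axis at the gridline z = 0.
4. Putting this together gives p.

3*x^2 - y^2 + 2*z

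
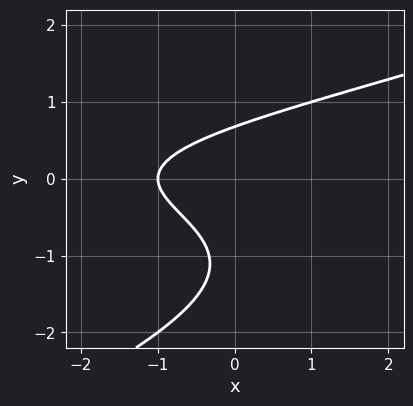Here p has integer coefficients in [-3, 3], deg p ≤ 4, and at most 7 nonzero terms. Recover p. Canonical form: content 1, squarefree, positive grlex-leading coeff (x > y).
1. Degree: a generic line meets the curve in up to 3 points, so deg p = 3.
2. Checking where it meets the axes: it meets the x-axis at x = -1 (among the integer gridlines).
3. Solving for integer coefficients yields p as stated.

x*y^2 - 2*y^3 - 3*y^2 + 2*x + 2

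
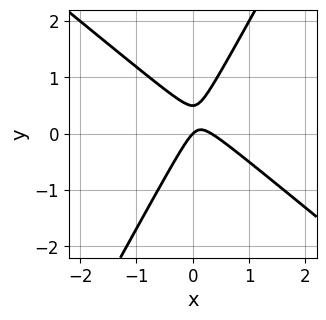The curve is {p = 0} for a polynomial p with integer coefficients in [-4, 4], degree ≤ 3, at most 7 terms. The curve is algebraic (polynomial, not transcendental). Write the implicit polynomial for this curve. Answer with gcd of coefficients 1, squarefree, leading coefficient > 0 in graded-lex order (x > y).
deg p = 2. A generic line meets the curve in up to 2 points.
From the axis intercepts and sections: it meets the y-axis at y = 0 (among the integer gridlines); it crosses the x-axis at the gridline x = 0.
These observations pin down the coefficients.

3*x^2 + 2*x*y - 2*y^2 - x + y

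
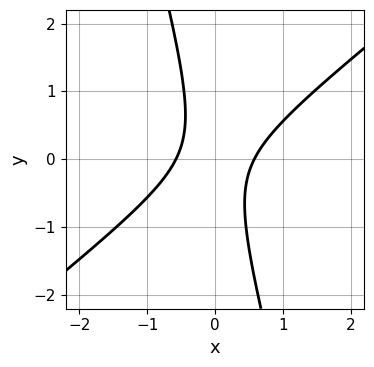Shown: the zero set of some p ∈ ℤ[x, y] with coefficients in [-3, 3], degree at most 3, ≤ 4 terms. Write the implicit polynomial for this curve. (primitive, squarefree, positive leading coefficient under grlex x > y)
3*x^2 - 3*x*y - y^2 - 1

First, the degree is 2 — the shape is more complex than any degree-1 curve.
Then, against the integer gridlines: the curve avoids every integer y-axis point in the box.
Finally, putting this together gives p.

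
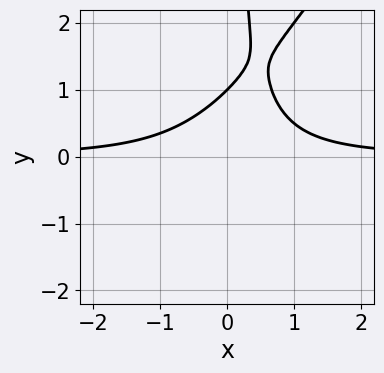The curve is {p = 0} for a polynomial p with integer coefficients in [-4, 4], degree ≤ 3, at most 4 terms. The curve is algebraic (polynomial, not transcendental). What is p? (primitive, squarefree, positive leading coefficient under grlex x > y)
3*x^2*y - 2*x*y^2 + 2*y - 2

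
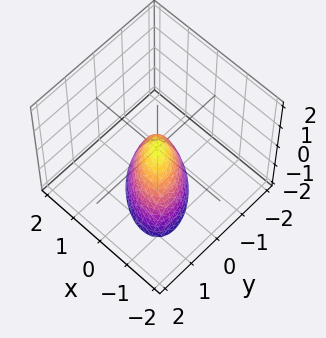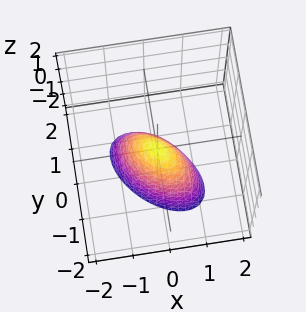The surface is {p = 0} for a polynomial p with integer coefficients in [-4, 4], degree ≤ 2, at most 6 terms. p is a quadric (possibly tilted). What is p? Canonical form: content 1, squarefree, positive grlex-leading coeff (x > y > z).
1. The degree is 2 — the shape is more complex than any degree-1 surface.
2. Against the integer gridlines: one y-axis crossing is at y = 0; it crosses the x-axis at the gridline x = 0; it crosses the z-axis at the gridline z = 0.
3. Together with the visible shape, these determine p as stated.

2*x^2 + 2*x*y + 2*y^2 + z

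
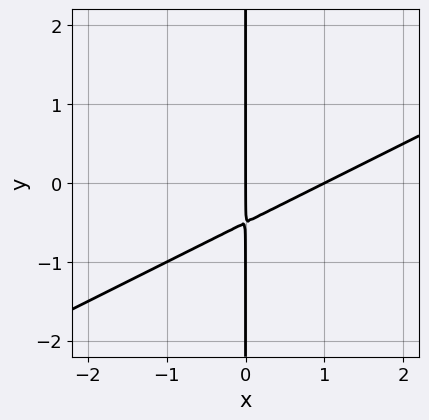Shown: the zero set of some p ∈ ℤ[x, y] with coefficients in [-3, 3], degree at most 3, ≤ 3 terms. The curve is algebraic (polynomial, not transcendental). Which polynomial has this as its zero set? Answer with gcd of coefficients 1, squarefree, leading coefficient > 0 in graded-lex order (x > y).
(a) Degree: a generic line meets the curve in up to 2 points, so deg p = 2.
(b) Checking where it meets the axes: among the integer gridlines, it crosses the x-axis at x ∈ {0, 1}; the visible y-axis segment lies entirely on the curve.
(c) Matching integer coefficients to the picture gives p.

x^2 - 2*x*y - x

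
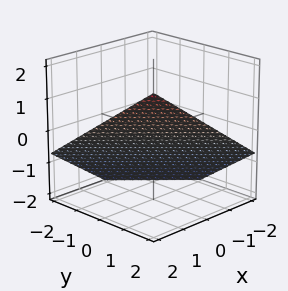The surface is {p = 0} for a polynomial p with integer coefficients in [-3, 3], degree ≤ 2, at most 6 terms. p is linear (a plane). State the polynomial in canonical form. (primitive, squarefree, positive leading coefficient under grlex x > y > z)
2*x + 2*y - 3*z - 2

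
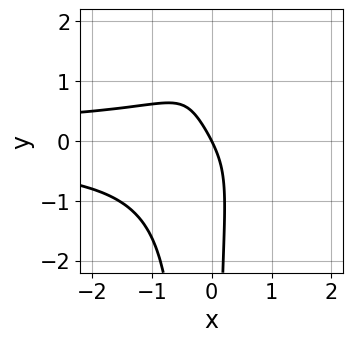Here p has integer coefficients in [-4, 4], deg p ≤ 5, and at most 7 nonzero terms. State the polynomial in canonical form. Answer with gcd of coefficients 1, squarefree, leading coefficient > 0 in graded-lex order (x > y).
3*x^2*y^2 + x*y^2 - x*y + 2*x + y

1. Degree: a generic line meets the curve in up to 4 points, so deg p = 4.
2. Checking where it meets the axes: it crosses the x-axis at the gridline x = 0; one y-axis crossing is at y = 0.
3. Together with the visible shape, these determine p as stated.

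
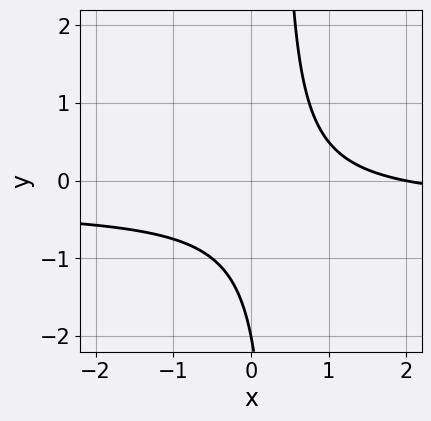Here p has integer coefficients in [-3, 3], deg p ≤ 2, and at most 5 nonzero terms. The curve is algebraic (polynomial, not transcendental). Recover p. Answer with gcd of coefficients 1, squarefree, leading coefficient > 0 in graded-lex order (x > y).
3*x*y + x - y - 2

The degree is 2 — no degree-1 curve has this shape.
From the axis intercepts and sections: it crosses the y-axis at the gridline y = -2; it meets the x-axis at x = 2 (among the integer gridlines).
The integer polynomial consistent with all of this is the stated p.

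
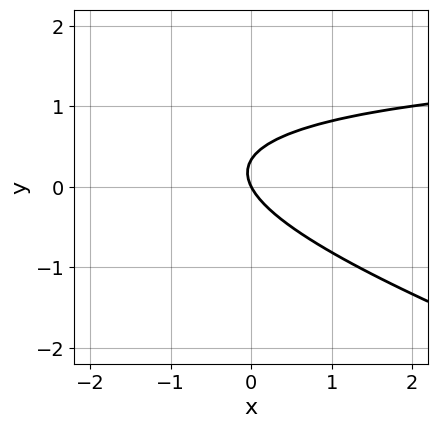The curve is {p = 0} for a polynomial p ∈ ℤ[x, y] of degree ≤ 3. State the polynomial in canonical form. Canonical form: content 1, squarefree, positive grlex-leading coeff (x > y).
x*y + 3*y^2 - 2*x - y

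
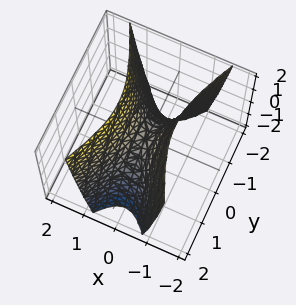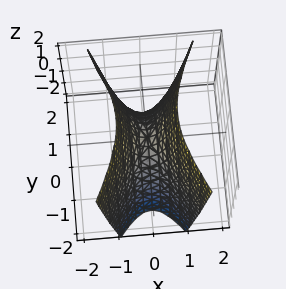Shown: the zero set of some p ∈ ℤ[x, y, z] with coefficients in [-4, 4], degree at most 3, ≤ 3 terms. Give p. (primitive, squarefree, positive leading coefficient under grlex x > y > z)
deg p = 2. A hyperbolic paraboloid; a quadric.
Symmetries: mirror symmetry y ↦ −y ⇒ only even powers of y; mirror symmetry x ↦ −x ⇒ only even powers of x.
Against the integer gridlines: it crosses the z-axis at the gridline z = 0; it meets the x-axis at x = 0 (among the integer gridlines).
Assembling these constraints gives the stated polynomial.

3*x^2 - y^2 - z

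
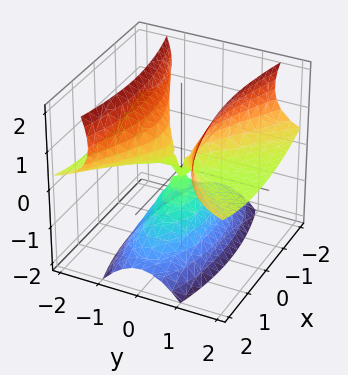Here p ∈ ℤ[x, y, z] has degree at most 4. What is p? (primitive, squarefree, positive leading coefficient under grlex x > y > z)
(a) Degree: no degree-2 surface has this shape, so deg p = 3.
(b) From the axis intercepts and sections: every point of the y-axis in the box is on the surface; it crosses the x-axis at the gridline x = 0; it crosses the z-axis at the gridline z = 0.
(c) Solving for integer coefficients yields p as stated.

3*y^2*z - z^3 - x^2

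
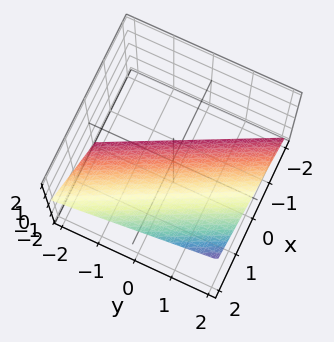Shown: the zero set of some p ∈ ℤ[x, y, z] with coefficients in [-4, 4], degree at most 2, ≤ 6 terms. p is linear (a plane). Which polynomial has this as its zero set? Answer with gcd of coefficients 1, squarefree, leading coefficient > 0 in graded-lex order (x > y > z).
1. The degree is 1 — the surface is flat (a plane).
2. Reading off the gridlines: it crosses the z-axis at the gridline z = -1; it crosses the x-axis at the gridline x = 1; it crosses the y-axis at the gridline y = 2.
3. Assembling these constraints gives the stated polynomial.

2*x + y - 2*z - 2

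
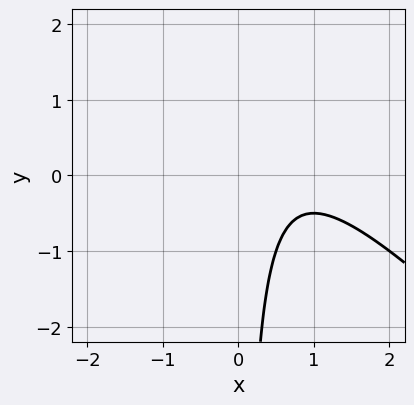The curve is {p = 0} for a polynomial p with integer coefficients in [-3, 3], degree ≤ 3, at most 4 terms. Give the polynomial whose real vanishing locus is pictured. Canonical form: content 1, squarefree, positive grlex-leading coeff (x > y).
2*x^2 + 2*x*y - 3*x + 2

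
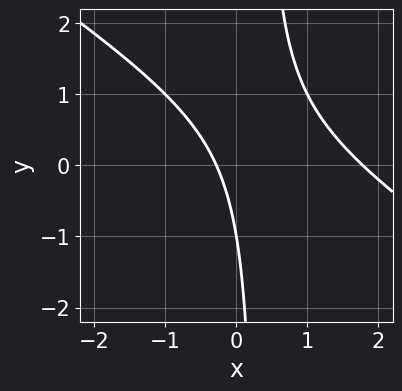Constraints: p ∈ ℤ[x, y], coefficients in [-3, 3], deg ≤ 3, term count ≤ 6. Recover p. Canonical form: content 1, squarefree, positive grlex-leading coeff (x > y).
2*x^2 + 3*x*y - 3*x - y - 1

(a) Degree: the shape is more complex than any degree-1 curve, so deg p = 2.
(b) Checking where it meets the axes: one y-axis crossing is at y = -1.
(c) Solving for integer coefficients yields p as stated.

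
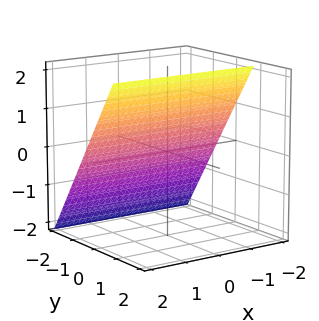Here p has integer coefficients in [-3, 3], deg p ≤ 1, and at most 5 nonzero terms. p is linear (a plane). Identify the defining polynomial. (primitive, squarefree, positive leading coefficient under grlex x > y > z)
3*y - 2*z + 2

First, degree: the surface is flat (a plane), so deg p = 1.
Then, reading off the gridlines: it crosses the z-axis at the gridline z = 1; no x-intercept at any integer in the box.
Finally, putting this together gives p.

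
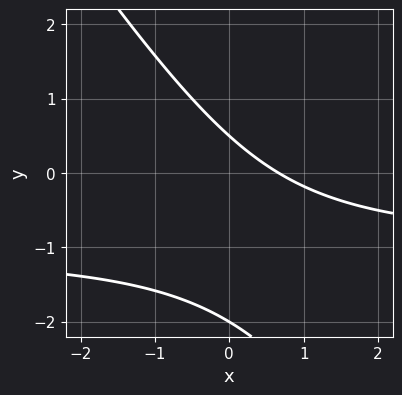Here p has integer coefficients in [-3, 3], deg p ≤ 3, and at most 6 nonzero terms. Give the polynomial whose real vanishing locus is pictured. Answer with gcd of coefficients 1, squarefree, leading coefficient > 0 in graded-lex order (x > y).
3*x*y + 2*y^2 + 3*x + 3*y - 2

deg p = 2.
Observable constraints: one y-axis crossing is at y = -2.
Solving for integer coefficients yields p as stated.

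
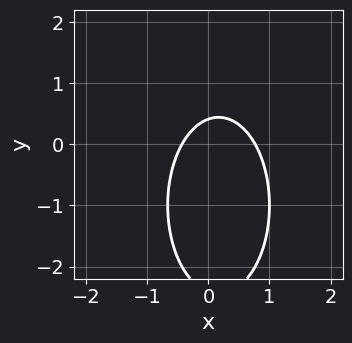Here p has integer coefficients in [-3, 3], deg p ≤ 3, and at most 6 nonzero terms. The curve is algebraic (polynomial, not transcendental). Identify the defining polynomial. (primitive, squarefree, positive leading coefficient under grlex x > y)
(a) The degree is 2 — the shape is more complex than any degree-1 curve.
(b) Matching integer coefficients to the picture gives p.

3*x^2 + y^2 - x + 2*y - 1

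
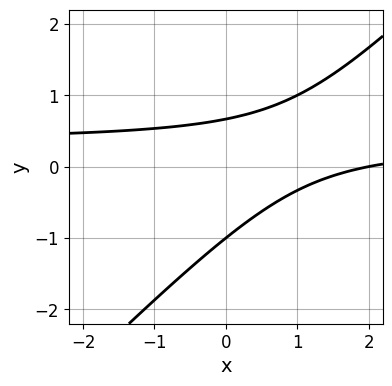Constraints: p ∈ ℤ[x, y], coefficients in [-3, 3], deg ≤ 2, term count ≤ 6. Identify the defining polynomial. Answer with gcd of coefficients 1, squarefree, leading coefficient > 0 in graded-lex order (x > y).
3*x*y - 3*y^2 - x - y + 2

(a) deg p = 2.
(b) Reading off the gridlines: it meets the y-axis at y = -1 (among the integer gridlines); it crosses the x-axis at the gridline x = 2.
(c) Matching integer coefficients to the picture gives p.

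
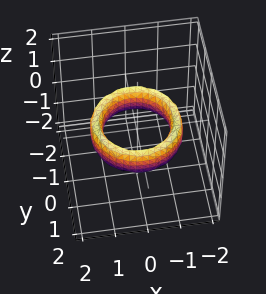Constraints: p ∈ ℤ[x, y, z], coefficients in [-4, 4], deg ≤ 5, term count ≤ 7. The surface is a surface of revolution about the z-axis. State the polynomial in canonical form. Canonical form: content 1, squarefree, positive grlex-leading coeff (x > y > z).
First, the degree is 4 — no degree-3 surface has this shape.
Next, by symmetry, the surface is invariant under rotation about z: p = q(x² + y², z).
Next, observable constraints: the surface avoids every integer z-axis point in the box; among the integer gridlines, it crosses the x-axis at x ∈ {-1, 1}; among the integer gridlines, it crosses the y-axis at y ∈ {-1, 1}.
Finally, putting this together gives p.

x^4 + 2*x^2*y^2 + y^4 - 3*x^2 - 3*y^2 + z^2 + 2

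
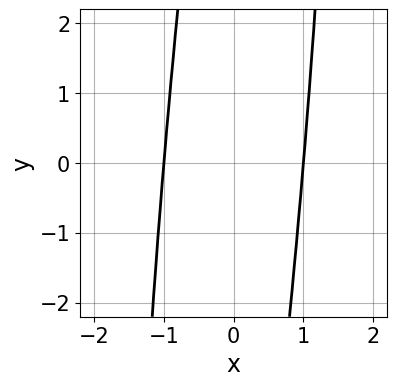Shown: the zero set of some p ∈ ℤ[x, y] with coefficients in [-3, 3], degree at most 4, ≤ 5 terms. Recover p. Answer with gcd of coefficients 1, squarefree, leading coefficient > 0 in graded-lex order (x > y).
3*x^4 - x*y - 3

The degree is 4 — the shape is more complex than any degree-3 curve.
Checking where it meets the axes: no y-intercept at any integer in the box; the x-axis gridline crossings are at x ∈ {-1, 1}.
Fitting integer coefficients to these (and the overall shape) gives p.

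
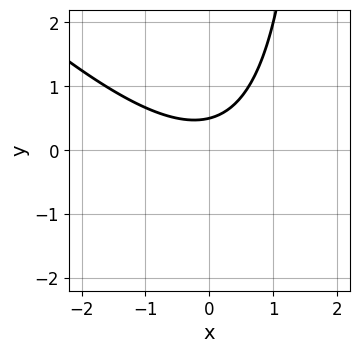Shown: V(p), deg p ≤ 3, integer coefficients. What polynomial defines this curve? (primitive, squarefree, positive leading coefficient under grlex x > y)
(a) deg p = 2. A generic line meets the curve in up to 2 points.
(b) Checking where it meets the axes: no x-intercept at any integer in the box.
(c) Putting this together gives p.

x^2 + x*y - 2*y + 1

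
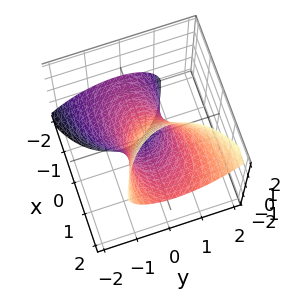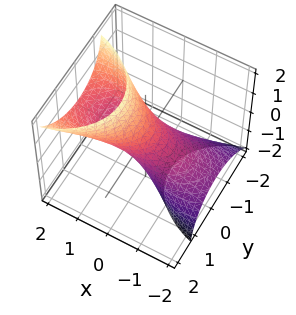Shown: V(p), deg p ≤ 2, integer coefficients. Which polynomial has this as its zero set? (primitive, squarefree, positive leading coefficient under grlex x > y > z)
x^2 - 3*x*z + 2*y^2 - y*z + z^2 - 1

(a) deg p = 2.
(b) Reading off the gridlines: among the integer gridlines, it crosses the z-axis at z ∈ {-1, 1}; the x-axis gridline crossings are at x ∈ {-1, 1}.
(c) Fitting integer coefficients to these (and the overall shape) gives p.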